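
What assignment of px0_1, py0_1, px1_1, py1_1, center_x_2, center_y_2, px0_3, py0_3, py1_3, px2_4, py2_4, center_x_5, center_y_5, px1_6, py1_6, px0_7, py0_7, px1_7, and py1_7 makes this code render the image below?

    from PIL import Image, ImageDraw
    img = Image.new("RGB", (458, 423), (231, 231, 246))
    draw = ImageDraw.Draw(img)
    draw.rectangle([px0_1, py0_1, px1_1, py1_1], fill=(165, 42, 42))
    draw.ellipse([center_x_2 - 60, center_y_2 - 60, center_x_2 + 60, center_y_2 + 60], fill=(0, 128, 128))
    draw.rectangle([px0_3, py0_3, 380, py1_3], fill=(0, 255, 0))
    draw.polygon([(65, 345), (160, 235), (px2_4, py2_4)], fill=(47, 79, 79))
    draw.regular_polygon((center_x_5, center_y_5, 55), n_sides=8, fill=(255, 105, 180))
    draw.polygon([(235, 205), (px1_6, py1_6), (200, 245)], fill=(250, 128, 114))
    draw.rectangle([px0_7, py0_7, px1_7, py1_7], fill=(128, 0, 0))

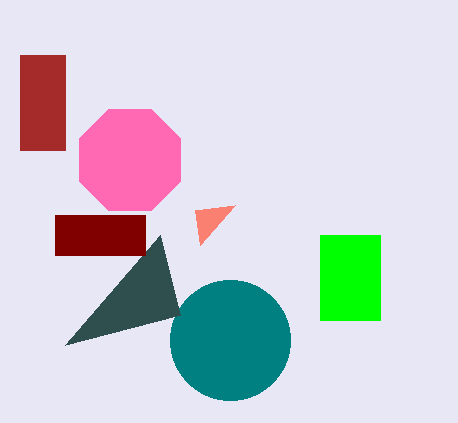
px0_1 = 20; py0_1 = 55; px1_1 = 65; py1_1 = 150; center_x_2 = 230; center_y_2 = 340; px0_3 = 320; py0_3 = 235; py1_3 = 320; px2_4 = 180; py2_4 = 315; center_x_5 = 130; center_y_5 = 160; px1_6 = 195; py1_6 = 210; px0_7 = 55; py0_7 = 215; px1_7 = 145; py1_7 = 255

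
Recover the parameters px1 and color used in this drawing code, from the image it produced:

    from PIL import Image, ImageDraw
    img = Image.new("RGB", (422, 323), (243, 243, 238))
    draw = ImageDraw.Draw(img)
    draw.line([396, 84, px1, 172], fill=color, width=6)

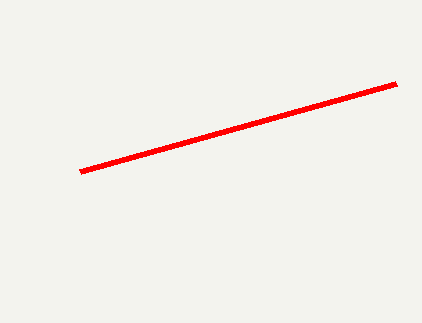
px1 = 80
color = 'red'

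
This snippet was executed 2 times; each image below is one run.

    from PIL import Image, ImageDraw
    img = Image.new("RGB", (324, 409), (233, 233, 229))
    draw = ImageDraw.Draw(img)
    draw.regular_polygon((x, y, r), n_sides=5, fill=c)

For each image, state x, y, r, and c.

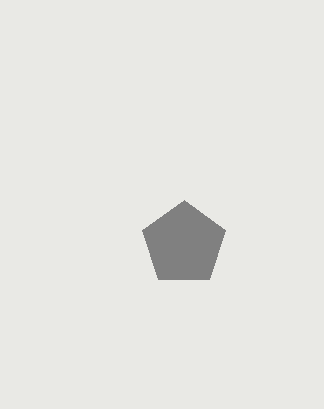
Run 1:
x = 184
y = 244
r = 44
c = 'gray'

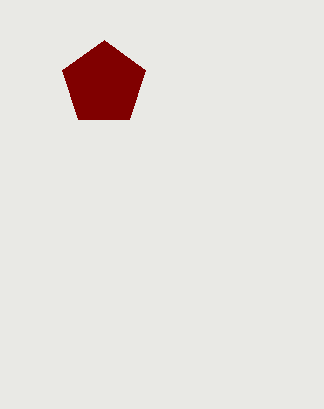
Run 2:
x = 104, y = 84, r = 44, c = 'maroon'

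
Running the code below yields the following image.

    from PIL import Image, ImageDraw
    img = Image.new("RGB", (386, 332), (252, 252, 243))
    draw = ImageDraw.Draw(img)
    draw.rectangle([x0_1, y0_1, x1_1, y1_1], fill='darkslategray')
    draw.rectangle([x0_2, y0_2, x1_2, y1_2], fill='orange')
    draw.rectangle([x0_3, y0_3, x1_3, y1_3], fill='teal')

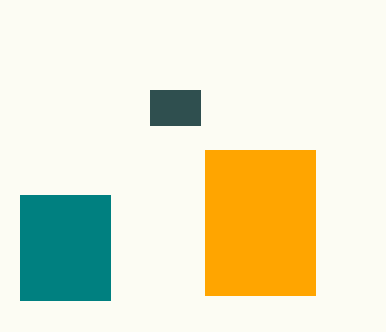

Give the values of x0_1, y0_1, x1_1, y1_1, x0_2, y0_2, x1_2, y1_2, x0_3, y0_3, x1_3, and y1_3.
x0_1 = 150; y0_1 = 90; x1_1 = 200; y1_1 = 125; x0_2 = 205; y0_2 = 150; x1_2 = 315; y1_2 = 295; x0_3 = 20; y0_3 = 195; x1_3 = 110; y1_3 = 300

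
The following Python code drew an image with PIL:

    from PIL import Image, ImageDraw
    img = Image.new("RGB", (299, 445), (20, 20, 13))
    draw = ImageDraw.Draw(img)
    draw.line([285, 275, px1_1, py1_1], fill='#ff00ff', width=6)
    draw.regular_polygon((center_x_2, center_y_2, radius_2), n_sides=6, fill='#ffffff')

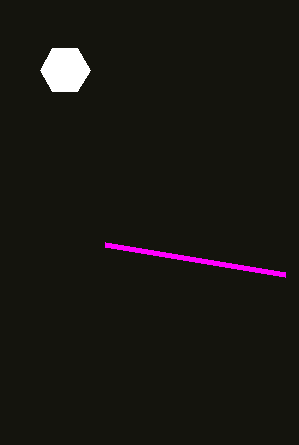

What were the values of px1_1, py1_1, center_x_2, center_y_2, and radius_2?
px1_1 = 105; py1_1 = 245; center_x_2 = 65; center_y_2 = 70; radius_2 = 25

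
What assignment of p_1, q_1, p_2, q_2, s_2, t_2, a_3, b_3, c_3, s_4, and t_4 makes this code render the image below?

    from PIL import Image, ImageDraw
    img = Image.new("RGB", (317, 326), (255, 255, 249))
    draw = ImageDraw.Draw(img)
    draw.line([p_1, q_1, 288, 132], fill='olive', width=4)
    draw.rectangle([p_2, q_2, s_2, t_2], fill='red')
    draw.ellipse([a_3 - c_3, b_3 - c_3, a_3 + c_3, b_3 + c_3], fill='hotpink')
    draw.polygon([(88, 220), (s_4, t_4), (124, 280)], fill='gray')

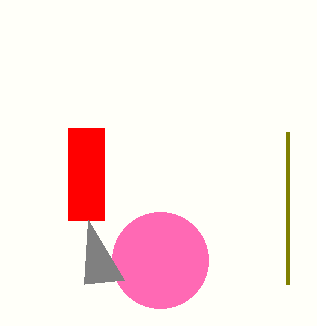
p_1 = 288; q_1 = 284; p_2 = 68; q_2 = 128; s_2 = 104; t_2 = 220; a_3 = 160; b_3 = 260; c_3 = 48; s_4 = 84; t_4 = 284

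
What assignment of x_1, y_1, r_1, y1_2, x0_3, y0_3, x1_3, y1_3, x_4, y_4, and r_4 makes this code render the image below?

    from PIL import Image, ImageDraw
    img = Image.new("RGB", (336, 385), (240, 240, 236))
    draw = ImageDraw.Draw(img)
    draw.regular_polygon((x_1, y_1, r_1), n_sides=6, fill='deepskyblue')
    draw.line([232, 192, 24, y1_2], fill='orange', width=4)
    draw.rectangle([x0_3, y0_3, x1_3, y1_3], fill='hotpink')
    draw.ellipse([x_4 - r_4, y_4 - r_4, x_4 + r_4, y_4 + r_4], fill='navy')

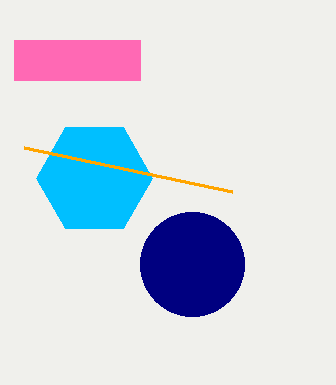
x_1 = 94
y_1 = 178
r_1 = 58
y1_2 = 148
x0_3 = 14
y0_3 = 40
x1_3 = 140
y1_3 = 80
x_4 = 192
y_4 = 264
r_4 = 52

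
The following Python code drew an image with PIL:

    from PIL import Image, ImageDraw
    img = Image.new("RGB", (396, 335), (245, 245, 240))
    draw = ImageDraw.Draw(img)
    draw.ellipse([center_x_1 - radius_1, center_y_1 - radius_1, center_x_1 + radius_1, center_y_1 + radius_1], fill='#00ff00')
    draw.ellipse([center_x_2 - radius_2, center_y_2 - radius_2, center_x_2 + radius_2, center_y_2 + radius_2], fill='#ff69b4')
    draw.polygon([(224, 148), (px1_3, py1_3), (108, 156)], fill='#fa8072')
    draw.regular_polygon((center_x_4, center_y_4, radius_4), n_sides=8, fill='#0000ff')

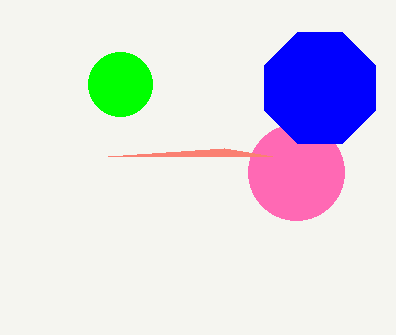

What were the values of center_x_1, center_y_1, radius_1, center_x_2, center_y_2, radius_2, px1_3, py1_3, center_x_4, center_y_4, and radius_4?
center_x_1 = 120, center_y_1 = 84, radius_1 = 32, center_x_2 = 296, center_y_2 = 172, radius_2 = 48, px1_3 = 272, py1_3 = 156, center_x_4 = 320, center_y_4 = 88, radius_4 = 60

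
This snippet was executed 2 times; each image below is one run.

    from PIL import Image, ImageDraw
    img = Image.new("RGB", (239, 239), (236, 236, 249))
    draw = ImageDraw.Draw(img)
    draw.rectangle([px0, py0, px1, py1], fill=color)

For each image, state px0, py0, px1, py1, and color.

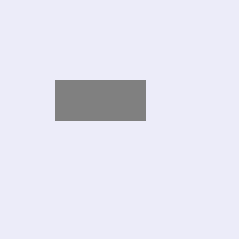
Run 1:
px0 = 55
py0 = 80
px1 = 145
py1 = 120
color = 'gray'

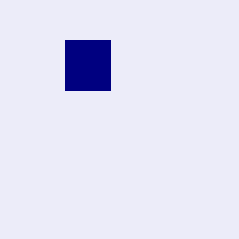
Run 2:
px0 = 65; py0 = 40; px1 = 110; py1 = 90; color = 'navy'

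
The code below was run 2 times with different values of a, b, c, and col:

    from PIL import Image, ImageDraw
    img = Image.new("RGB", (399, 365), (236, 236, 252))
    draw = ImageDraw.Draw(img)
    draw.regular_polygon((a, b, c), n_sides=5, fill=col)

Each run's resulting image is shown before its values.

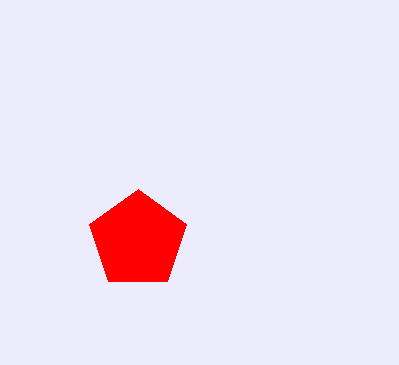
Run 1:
a = 138
b = 240
c = 51
col = 'red'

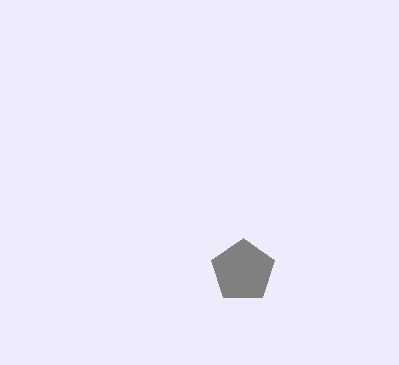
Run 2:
a = 243, b = 271, c = 33, col = 'gray'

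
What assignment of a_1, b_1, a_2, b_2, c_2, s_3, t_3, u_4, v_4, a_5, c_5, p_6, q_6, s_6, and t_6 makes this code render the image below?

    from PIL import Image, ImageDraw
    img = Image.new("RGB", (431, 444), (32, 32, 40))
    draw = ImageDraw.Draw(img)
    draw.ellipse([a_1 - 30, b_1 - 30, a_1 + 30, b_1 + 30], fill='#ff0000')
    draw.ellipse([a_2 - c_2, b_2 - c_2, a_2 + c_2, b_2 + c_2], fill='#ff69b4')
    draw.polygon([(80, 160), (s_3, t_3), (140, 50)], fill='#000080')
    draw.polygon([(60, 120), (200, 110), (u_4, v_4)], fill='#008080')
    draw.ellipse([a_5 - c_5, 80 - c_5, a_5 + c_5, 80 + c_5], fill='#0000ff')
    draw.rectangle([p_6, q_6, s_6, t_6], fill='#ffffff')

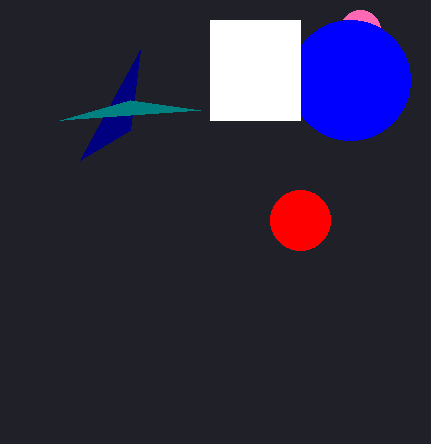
a_1 = 300
b_1 = 220
a_2 = 360
b_2 = 30
c_2 = 20
s_3 = 130
t_3 = 130
u_4 = 130
v_4 = 100
a_5 = 350
c_5 = 60
p_6 = 210
q_6 = 20
s_6 = 300
t_6 = 120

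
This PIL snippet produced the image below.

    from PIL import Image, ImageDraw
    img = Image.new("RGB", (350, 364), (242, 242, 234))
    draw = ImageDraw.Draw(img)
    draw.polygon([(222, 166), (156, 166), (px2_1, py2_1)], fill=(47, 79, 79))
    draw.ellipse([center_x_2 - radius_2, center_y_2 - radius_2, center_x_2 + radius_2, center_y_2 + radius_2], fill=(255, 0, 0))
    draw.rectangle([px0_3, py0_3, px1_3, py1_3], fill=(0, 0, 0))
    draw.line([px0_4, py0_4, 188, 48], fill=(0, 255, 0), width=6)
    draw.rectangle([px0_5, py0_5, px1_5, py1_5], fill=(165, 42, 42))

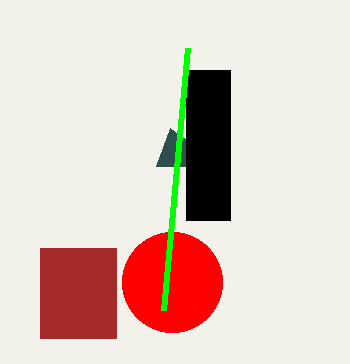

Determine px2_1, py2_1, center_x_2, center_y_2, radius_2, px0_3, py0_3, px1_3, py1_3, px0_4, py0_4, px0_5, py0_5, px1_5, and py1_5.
px2_1 = 170, py2_1 = 128, center_x_2 = 172, center_y_2 = 282, radius_2 = 50, px0_3 = 186, py0_3 = 70, px1_3 = 230, py1_3 = 220, px0_4 = 164, py0_4 = 310, px0_5 = 40, py0_5 = 248, px1_5 = 116, py1_5 = 338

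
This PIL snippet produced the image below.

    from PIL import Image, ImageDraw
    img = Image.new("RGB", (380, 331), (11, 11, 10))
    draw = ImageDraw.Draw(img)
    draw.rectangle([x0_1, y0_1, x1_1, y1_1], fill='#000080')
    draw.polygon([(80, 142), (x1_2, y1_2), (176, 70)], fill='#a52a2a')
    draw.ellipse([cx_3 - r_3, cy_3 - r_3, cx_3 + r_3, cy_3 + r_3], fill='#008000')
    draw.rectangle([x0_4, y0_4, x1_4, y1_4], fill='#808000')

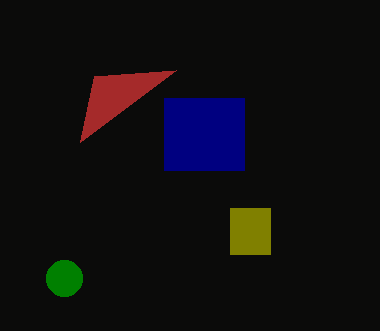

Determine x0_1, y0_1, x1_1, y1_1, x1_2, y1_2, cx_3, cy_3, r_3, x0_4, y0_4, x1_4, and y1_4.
x0_1 = 164, y0_1 = 98, x1_1 = 244, y1_1 = 170, x1_2 = 94, y1_2 = 76, cx_3 = 64, cy_3 = 278, r_3 = 18, x0_4 = 230, y0_4 = 208, x1_4 = 270, y1_4 = 254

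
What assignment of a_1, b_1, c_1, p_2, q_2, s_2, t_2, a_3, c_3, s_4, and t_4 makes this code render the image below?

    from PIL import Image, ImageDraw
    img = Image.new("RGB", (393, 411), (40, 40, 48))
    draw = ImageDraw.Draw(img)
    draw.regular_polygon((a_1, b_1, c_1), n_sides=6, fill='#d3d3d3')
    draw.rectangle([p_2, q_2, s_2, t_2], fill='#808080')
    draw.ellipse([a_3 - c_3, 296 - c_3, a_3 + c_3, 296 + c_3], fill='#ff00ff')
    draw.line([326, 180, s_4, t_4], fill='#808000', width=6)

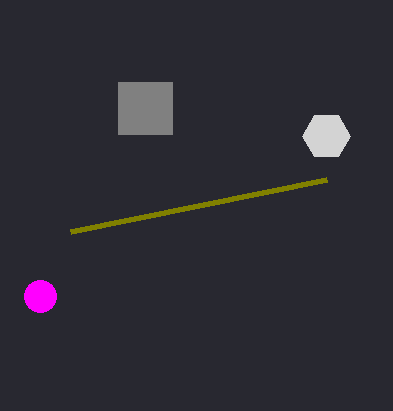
a_1 = 326, b_1 = 136, c_1 = 24, p_2 = 118, q_2 = 82, s_2 = 172, t_2 = 134, a_3 = 40, c_3 = 16, s_4 = 70, t_4 = 232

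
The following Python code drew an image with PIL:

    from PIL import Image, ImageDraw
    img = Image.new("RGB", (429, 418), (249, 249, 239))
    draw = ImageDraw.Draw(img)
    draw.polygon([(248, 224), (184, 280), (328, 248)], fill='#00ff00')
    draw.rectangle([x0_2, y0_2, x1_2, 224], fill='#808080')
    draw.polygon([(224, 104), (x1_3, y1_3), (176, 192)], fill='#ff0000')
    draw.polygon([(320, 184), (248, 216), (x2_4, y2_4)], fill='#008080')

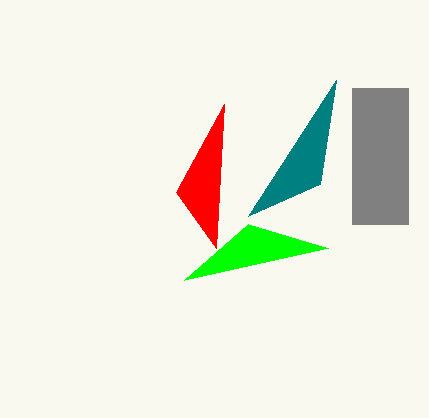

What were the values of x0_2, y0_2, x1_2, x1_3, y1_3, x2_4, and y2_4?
x0_2 = 352, y0_2 = 88, x1_2 = 408, x1_3 = 216, y1_3 = 248, x2_4 = 336, y2_4 = 80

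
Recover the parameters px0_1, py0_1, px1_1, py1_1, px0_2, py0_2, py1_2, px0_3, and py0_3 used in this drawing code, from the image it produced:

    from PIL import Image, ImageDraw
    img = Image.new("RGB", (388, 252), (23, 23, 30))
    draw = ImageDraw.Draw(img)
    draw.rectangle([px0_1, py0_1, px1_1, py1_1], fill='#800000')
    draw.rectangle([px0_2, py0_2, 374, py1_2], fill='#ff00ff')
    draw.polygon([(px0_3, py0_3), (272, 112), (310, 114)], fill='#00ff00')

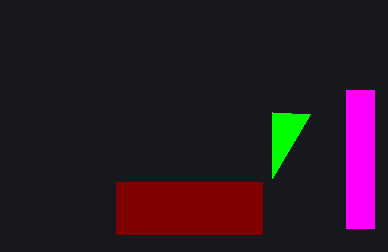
px0_1 = 116, py0_1 = 182, px1_1 = 262, py1_1 = 234, px0_2 = 346, py0_2 = 90, py1_2 = 228, px0_3 = 272, py0_3 = 178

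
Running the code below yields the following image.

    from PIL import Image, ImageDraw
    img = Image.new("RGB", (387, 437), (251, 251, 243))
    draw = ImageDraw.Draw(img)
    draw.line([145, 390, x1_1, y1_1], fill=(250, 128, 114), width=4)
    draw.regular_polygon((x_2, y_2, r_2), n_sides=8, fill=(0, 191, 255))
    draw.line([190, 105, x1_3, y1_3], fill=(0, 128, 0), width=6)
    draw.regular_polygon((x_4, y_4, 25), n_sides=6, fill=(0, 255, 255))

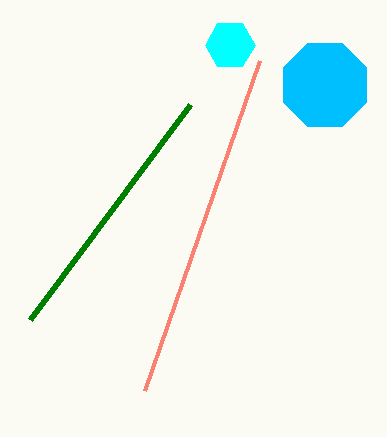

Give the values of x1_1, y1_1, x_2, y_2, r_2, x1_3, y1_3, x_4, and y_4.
x1_1 = 260, y1_1 = 60, x_2 = 325, y_2 = 85, r_2 = 45, x1_3 = 30, y1_3 = 320, x_4 = 230, y_4 = 45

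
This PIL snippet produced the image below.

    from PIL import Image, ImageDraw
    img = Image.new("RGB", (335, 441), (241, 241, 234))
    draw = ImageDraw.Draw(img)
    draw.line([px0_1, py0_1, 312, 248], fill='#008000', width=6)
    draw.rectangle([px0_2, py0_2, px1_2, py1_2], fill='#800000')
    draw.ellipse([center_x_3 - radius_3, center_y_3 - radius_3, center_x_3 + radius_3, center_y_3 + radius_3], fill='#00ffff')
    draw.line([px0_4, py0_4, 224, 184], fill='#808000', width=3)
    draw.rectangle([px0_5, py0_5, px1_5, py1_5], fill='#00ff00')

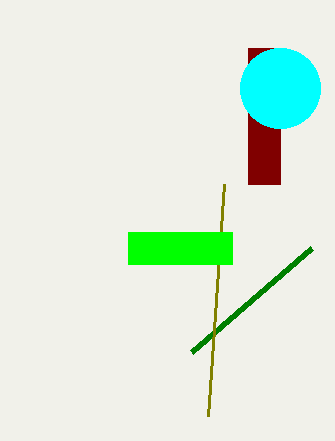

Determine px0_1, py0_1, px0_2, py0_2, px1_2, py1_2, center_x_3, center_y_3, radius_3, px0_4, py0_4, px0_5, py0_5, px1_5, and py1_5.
px0_1 = 192; py0_1 = 352; px0_2 = 248; py0_2 = 48; px1_2 = 280; py1_2 = 184; center_x_3 = 280; center_y_3 = 88; radius_3 = 40; px0_4 = 208; py0_4 = 416; px0_5 = 128; py0_5 = 232; px1_5 = 232; py1_5 = 264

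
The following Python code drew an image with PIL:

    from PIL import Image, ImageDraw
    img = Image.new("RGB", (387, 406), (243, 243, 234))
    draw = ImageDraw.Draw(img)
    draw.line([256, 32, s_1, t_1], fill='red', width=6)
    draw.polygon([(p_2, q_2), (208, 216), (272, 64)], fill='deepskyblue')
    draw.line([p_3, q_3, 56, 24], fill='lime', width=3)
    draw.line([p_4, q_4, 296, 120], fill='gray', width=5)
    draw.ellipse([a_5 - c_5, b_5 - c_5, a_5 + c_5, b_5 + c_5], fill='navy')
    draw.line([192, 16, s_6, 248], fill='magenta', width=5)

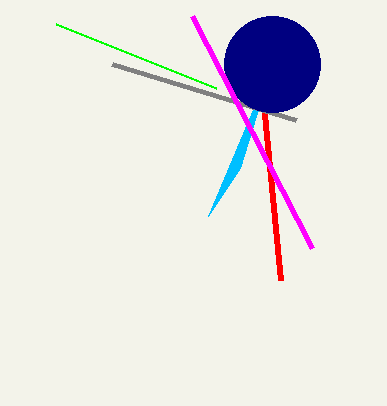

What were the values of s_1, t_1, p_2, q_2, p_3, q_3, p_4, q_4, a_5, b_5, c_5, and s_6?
s_1 = 280; t_1 = 280; p_2 = 240; q_2 = 168; p_3 = 216; q_3 = 88; p_4 = 112; q_4 = 64; a_5 = 272; b_5 = 64; c_5 = 48; s_6 = 312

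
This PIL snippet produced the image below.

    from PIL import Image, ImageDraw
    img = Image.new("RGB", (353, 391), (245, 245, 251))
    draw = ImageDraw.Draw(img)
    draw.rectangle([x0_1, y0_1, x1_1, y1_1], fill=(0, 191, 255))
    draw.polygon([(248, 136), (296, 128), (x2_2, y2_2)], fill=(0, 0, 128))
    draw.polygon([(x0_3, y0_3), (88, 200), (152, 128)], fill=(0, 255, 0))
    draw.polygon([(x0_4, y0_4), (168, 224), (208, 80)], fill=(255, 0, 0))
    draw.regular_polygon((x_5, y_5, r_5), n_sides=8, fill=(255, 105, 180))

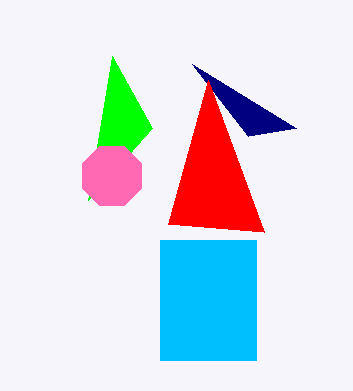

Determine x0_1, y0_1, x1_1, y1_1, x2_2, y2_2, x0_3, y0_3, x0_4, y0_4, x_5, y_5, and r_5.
x0_1 = 160, y0_1 = 240, x1_1 = 256, y1_1 = 360, x2_2 = 192, y2_2 = 64, x0_3 = 112, y0_3 = 56, x0_4 = 264, y0_4 = 232, x_5 = 112, y_5 = 176, r_5 = 32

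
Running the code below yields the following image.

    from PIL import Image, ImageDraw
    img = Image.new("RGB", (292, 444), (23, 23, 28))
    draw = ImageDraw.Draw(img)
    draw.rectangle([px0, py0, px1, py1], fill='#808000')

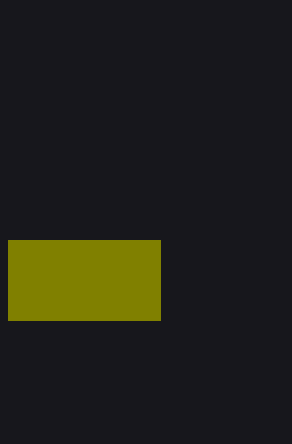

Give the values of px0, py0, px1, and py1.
px0 = 8, py0 = 240, px1 = 160, py1 = 320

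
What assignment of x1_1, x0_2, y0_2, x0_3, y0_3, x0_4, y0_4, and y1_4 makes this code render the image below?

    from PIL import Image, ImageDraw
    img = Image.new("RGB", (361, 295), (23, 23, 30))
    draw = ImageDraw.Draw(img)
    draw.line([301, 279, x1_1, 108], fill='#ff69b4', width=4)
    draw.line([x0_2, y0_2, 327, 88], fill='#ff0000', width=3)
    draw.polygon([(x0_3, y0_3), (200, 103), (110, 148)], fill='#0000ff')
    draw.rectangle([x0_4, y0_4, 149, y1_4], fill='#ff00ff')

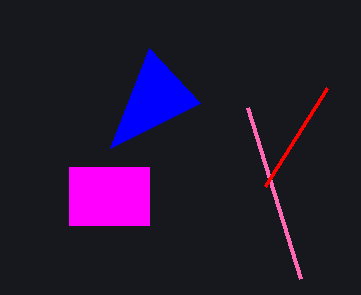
x1_1 = 248, x0_2 = 265, y0_2 = 186, x0_3 = 149, y0_3 = 48, x0_4 = 69, y0_4 = 167, y1_4 = 225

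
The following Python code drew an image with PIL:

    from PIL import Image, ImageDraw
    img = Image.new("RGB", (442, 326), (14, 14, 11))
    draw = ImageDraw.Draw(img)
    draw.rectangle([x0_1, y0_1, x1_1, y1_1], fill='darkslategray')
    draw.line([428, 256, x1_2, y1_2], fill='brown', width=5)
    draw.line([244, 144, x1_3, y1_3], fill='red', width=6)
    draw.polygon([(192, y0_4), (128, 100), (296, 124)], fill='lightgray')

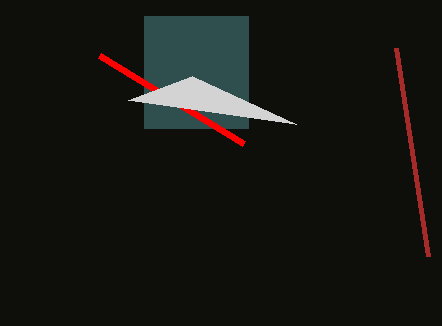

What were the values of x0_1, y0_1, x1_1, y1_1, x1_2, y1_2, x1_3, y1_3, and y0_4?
x0_1 = 144
y0_1 = 16
x1_1 = 248
y1_1 = 128
x1_2 = 396
y1_2 = 48
x1_3 = 100
y1_3 = 56
y0_4 = 76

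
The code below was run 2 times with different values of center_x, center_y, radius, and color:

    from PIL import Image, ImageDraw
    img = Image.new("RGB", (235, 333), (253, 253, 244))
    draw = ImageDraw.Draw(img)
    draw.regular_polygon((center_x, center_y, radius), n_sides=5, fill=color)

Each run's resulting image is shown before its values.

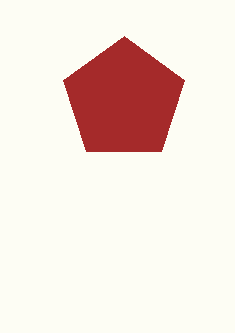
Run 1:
center_x = 124, center_y = 100, radius = 64, color = 'brown'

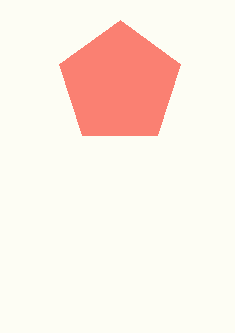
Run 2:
center_x = 120; center_y = 84; radius = 64; color = 'salmon'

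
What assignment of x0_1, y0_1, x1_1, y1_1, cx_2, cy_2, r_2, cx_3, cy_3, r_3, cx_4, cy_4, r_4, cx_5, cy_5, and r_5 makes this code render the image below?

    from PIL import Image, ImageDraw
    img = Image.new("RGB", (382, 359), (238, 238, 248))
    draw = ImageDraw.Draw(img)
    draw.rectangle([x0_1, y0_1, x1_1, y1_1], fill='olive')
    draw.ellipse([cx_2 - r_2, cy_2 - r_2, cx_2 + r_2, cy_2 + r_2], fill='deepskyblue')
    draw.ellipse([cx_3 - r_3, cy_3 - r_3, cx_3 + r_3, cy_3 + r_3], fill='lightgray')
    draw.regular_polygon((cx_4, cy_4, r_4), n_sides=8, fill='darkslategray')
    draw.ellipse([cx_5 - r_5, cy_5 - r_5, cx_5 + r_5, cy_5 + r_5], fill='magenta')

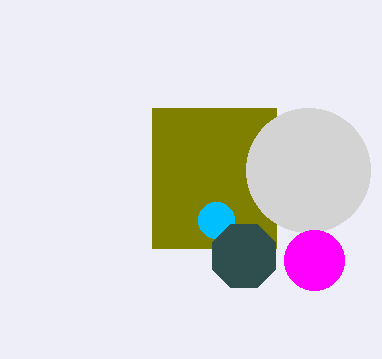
x0_1 = 152; y0_1 = 108; x1_1 = 276; y1_1 = 248; cx_2 = 216; cy_2 = 220; r_2 = 18; cx_3 = 308; cy_3 = 170; r_3 = 62; cx_4 = 244; cy_4 = 256; r_4 = 34; cx_5 = 314; cy_5 = 260; r_5 = 30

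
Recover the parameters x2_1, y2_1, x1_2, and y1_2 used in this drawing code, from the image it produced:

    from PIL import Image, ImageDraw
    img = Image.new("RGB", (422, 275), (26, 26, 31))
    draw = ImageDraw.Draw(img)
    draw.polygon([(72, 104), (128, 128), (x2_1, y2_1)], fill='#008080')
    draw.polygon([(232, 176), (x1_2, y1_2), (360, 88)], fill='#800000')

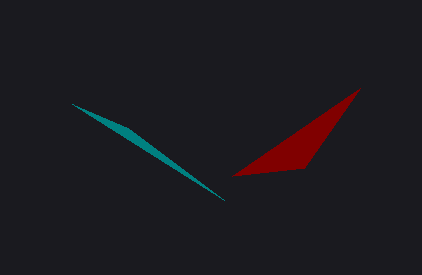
x2_1 = 224
y2_1 = 200
x1_2 = 304
y1_2 = 168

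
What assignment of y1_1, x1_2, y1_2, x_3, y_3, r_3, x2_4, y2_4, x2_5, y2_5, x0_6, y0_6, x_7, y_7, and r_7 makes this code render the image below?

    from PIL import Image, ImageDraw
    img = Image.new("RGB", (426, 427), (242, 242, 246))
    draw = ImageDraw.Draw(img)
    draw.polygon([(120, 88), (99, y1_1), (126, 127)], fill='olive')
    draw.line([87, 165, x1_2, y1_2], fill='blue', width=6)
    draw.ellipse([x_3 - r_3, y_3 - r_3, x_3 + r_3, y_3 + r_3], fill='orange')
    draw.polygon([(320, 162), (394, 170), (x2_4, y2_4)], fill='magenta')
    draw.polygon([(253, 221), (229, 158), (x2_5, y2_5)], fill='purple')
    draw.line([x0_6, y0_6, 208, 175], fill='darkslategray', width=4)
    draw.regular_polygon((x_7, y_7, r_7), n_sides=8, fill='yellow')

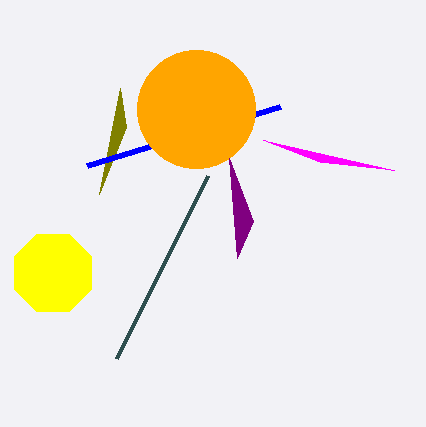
y1_1 = 194, x1_2 = 280, y1_2 = 106, x_3 = 196, y_3 = 109, r_3 = 59, x2_4 = 263, y2_4 = 140, x2_5 = 237, y2_5 = 258, x0_6 = 117, y0_6 = 358, x_7 = 53, y_7 = 273, r_7 = 42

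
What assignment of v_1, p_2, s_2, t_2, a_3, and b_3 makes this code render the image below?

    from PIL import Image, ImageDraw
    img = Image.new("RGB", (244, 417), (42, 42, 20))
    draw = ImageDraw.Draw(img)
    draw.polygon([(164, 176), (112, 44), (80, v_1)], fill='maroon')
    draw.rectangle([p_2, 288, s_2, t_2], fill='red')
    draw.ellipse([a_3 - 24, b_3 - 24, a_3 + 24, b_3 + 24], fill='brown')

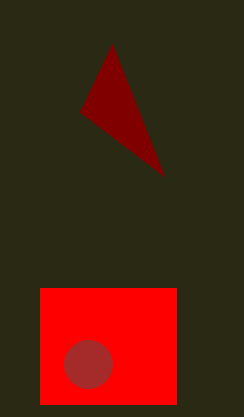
v_1 = 112, p_2 = 40, s_2 = 176, t_2 = 404, a_3 = 88, b_3 = 364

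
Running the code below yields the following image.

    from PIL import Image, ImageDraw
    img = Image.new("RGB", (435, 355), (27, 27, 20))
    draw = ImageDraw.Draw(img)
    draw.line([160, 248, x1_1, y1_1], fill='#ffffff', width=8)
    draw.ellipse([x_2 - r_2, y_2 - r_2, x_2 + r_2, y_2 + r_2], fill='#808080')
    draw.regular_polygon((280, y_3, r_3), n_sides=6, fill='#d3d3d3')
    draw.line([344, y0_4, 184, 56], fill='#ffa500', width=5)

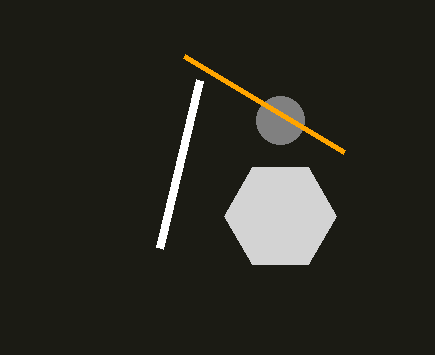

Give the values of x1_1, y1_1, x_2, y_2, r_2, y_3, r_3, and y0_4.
x1_1 = 200
y1_1 = 80
x_2 = 280
y_2 = 120
r_2 = 24
y_3 = 216
r_3 = 56
y0_4 = 152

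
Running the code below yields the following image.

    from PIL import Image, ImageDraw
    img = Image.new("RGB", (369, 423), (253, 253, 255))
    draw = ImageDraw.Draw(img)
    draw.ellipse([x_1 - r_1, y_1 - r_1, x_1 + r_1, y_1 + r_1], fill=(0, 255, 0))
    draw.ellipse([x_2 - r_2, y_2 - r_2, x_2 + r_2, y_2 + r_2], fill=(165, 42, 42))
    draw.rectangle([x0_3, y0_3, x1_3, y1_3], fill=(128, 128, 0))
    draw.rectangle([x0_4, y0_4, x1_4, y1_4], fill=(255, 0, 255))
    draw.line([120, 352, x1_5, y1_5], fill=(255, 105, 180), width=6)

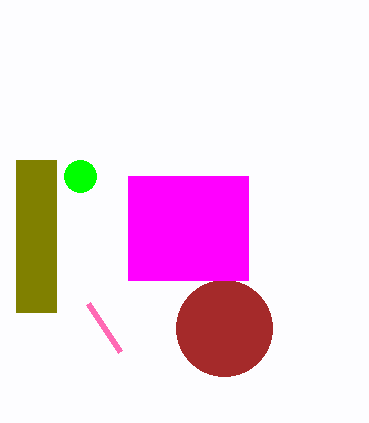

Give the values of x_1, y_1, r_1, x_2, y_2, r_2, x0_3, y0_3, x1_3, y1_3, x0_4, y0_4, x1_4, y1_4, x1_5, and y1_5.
x_1 = 80
y_1 = 176
r_1 = 16
x_2 = 224
y_2 = 328
r_2 = 48
x0_3 = 16
y0_3 = 160
x1_3 = 56
y1_3 = 312
x0_4 = 128
y0_4 = 176
x1_4 = 248
y1_4 = 280
x1_5 = 88
y1_5 = 304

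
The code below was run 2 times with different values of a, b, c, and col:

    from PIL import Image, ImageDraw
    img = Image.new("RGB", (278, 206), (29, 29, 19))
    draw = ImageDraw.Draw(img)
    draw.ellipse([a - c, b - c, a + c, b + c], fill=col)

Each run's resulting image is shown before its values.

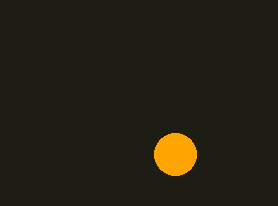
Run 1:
a = 175
b = 154
c = 21
col = 'orange'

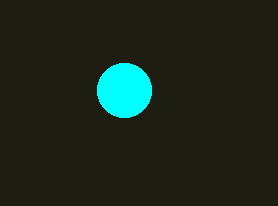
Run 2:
a = 124; b = 90; c = 27; col = 'cyan'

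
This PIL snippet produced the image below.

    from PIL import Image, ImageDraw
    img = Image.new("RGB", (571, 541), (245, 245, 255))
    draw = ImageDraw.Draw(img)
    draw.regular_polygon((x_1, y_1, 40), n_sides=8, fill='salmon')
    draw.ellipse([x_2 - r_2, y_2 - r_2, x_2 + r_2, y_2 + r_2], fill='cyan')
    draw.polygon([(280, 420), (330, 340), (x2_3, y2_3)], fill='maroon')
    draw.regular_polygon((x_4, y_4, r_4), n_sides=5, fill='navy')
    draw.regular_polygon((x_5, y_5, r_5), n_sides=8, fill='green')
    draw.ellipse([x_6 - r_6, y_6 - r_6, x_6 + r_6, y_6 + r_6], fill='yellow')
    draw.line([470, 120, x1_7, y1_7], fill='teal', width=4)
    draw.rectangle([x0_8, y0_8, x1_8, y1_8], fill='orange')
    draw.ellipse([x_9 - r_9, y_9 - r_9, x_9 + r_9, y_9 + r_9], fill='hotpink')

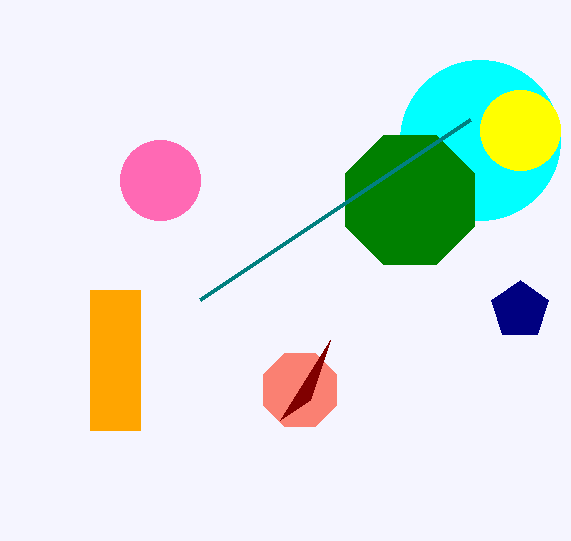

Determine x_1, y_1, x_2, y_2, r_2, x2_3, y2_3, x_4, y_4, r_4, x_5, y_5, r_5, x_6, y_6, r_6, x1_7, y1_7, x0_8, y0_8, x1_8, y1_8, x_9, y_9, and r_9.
x_1 = 300; y_1 = 390; x_2 = 480; y_2 = 140; r_2 = 80; x2_3 = 310; y2_3 = 400; x_4 = 520; y_4 = 310; r_4 = 30; x_5 = 410; y_5 = 200; r_5 = 70; x_6 = 520; y_6 = 130; r_6 = 40; x1_7 = 200; y1_7 = 300; x0_8 = 90; y0_8 = 290; x1_8 = 140; y1_8 = 430; x_9 = 160; y_9 = 180; r_9 = 40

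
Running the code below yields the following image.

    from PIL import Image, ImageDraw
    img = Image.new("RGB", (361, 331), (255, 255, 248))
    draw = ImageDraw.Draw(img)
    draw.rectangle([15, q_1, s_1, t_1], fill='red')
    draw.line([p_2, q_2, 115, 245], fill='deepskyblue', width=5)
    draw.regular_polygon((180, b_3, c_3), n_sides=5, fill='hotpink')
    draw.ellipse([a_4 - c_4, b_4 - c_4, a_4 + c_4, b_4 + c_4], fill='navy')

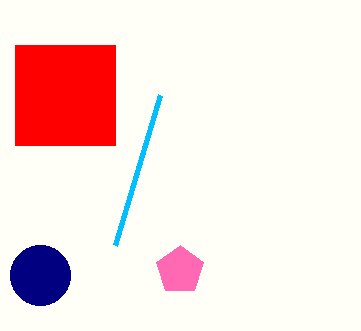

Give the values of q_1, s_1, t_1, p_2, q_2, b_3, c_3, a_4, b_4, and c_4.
q_1 = 45, s_1 = 115, t_1 = 145, p_2 = 160, q_2 = 95, b_3 = 270, c_3 = 25, a_4 = 40, b_4 = 275, c_4 = 30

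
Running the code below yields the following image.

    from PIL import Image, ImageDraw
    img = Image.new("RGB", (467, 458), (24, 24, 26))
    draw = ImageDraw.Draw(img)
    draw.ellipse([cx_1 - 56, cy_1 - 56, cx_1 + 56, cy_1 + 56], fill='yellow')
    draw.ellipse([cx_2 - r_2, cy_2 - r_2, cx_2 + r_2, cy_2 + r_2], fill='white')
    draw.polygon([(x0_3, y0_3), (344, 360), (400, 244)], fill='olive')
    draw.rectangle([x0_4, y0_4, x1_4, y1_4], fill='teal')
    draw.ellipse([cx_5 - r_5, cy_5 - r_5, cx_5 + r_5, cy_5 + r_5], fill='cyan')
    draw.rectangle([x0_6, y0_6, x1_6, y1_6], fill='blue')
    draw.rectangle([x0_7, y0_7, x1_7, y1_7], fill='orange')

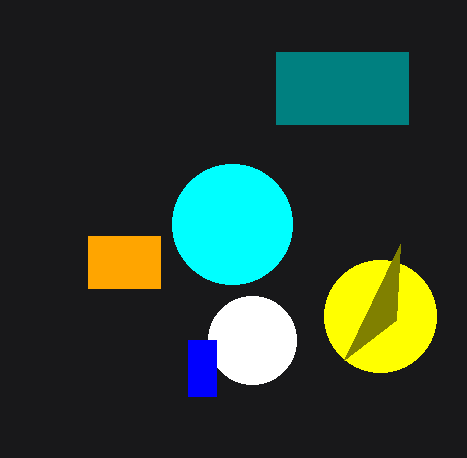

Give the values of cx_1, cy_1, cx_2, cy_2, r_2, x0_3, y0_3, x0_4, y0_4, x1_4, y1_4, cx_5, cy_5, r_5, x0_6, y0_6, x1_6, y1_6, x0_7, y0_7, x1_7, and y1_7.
cx_1 = 380; cy_1 = 316; cx_2 = 252; cy_2 = 340; r_2 = 44; x0_3 = 396; y0_3 = 320; x0_4 = 276; y0_4 = 52; x1_4 = 408; y1_4 = 124; cx_5 = 232; cy_5 = 224; r_5 = 60; x0_6 = 188; y0_6 = 340; x1_6 = 216; y1_6 = 396; x0_7 = 88; y0_7 = 236; x1_7 = 160; y1_7 = 288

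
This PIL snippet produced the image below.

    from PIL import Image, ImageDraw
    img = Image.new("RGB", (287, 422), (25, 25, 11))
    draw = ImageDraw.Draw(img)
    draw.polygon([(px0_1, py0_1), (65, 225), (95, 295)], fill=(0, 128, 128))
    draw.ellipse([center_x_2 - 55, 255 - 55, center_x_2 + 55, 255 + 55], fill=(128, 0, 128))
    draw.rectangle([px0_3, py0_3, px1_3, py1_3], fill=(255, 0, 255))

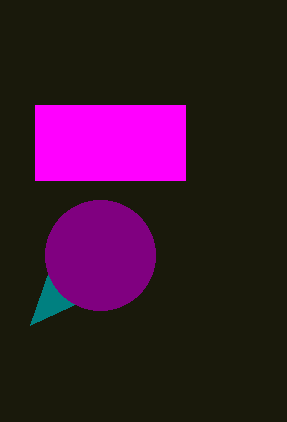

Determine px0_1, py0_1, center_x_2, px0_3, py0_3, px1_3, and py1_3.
px0_1 = 30
py0_1 = 325
center_x_2 = 100
px0_3 = 35
py0_3 = 105
px1_3 = 185
py1_3 = 180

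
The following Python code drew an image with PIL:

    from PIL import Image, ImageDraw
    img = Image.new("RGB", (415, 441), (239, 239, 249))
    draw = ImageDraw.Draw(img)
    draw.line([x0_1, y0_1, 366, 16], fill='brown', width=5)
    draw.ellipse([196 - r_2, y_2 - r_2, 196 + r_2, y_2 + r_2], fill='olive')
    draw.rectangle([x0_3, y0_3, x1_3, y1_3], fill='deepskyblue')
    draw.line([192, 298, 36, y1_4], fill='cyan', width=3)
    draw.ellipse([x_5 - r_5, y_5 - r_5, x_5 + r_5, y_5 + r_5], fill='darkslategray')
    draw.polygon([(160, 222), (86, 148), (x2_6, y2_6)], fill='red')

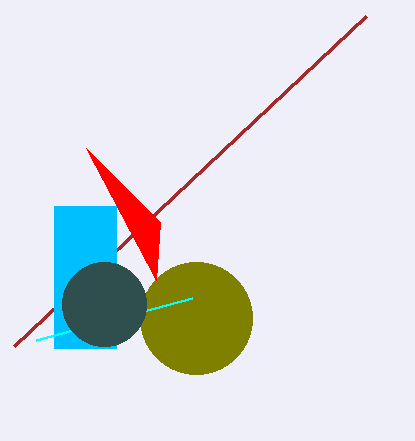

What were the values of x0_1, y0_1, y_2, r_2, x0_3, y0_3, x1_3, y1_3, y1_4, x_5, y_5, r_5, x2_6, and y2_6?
x0_1 = 14; y0_1 = 346; y_2 = 318; r_2 = 56; x0_3 = 54; y0_3 = 206; x1_3 = 116; y1_3 = 348; y1_4 = 340; x_5 = 104; y_5 = 304; r_5 = 42; x2_6 = 156; y2_6 = 280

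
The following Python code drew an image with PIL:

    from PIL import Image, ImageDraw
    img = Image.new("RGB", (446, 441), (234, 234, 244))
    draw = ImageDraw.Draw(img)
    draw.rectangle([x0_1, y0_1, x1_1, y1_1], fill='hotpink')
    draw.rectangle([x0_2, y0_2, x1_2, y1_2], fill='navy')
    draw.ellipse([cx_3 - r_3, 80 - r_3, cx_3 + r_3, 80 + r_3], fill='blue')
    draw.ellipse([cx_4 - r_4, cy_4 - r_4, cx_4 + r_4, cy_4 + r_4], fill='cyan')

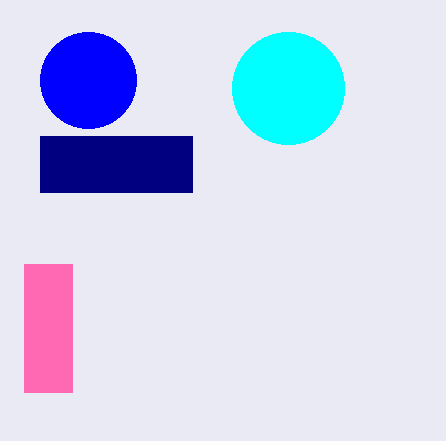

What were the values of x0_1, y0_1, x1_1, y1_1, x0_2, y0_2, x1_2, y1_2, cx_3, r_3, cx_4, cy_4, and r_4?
x0_1 = 24
y0_1 = 264
x1_1 = 72
y1_1 = 392
x0_2 = 40
y0_2 = 136
x1_2 = 192
y1_2 = 192
cx_3 = 88
r_3 = 48
cx_4 = 288
cy_4 = 88
r_4 = 56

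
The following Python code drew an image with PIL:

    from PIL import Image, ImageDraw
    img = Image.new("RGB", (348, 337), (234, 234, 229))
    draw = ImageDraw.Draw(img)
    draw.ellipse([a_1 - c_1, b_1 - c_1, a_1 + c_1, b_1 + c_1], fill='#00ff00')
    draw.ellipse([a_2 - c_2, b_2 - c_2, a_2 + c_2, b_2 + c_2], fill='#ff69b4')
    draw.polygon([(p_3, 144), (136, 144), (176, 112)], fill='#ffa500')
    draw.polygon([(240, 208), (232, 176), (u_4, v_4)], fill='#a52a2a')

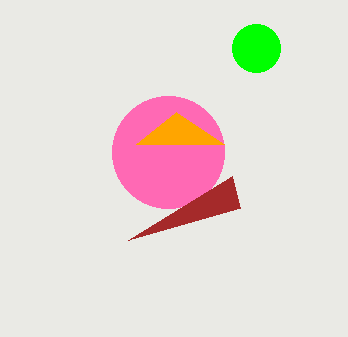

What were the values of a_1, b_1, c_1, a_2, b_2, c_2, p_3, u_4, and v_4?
a_1 = 256, b_1 = 48, c_1 = 24, a_2 = 168, b_2 = 152, c_2 = 56, p_3 = 224, u_4 = 128, v_4 = 240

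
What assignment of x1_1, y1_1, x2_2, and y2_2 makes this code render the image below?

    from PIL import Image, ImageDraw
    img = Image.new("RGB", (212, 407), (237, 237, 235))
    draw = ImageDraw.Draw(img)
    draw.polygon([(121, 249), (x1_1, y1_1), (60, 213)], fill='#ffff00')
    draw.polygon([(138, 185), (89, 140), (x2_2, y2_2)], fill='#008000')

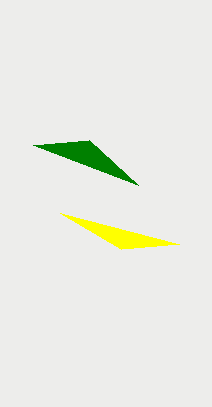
x1_1 = 179; y1_1 = 244; x2_2 = 33; y2_2 = 145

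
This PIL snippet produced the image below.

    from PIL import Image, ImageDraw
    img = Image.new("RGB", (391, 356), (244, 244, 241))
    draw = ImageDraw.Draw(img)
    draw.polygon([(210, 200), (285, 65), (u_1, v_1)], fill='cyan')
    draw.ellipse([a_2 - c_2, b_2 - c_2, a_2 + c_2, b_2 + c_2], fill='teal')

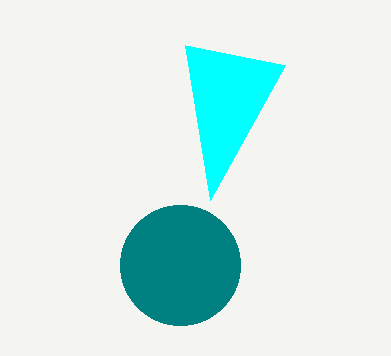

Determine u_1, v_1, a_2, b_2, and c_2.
u_1 = 185
v_1 = 45
a_2 = 180
b_2 = 265
c_2 = 60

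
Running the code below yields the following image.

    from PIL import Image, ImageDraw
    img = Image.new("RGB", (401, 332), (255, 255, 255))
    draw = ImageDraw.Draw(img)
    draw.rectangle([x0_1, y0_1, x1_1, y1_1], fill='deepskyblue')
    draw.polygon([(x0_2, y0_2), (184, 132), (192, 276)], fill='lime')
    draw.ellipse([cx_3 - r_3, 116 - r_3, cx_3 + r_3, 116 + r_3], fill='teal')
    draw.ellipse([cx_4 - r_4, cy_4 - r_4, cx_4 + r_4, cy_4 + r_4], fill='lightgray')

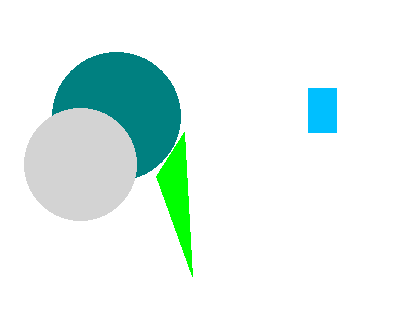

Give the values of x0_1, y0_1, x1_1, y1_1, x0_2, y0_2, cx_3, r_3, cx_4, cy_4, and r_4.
x0_1 = 308; y0_1 = 88; x1_1 = 336; y1_1 = 132; x0_2 = 156; y0_2 = 176; cx_3 = 116; r_3 = 64; cx_4 = 80; cy_4 = 164; r_4 = 56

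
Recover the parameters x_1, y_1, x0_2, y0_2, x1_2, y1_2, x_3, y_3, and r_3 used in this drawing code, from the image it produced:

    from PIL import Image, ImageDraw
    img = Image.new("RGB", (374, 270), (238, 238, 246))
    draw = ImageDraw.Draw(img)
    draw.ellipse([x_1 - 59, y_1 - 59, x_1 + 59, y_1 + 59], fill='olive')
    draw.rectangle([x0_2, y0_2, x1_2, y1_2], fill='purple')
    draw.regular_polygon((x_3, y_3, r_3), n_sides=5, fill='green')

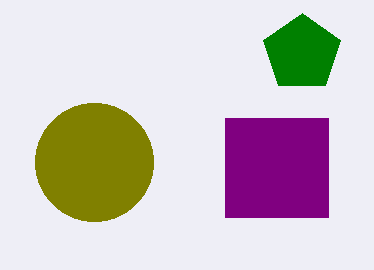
x_1 = 94, y_1 = 162, x0_2 = 225, y0_2 = 118, x1_2 = 328, y1_2 = 217, x_3 = 302, y_3 = 53, r_3 = 40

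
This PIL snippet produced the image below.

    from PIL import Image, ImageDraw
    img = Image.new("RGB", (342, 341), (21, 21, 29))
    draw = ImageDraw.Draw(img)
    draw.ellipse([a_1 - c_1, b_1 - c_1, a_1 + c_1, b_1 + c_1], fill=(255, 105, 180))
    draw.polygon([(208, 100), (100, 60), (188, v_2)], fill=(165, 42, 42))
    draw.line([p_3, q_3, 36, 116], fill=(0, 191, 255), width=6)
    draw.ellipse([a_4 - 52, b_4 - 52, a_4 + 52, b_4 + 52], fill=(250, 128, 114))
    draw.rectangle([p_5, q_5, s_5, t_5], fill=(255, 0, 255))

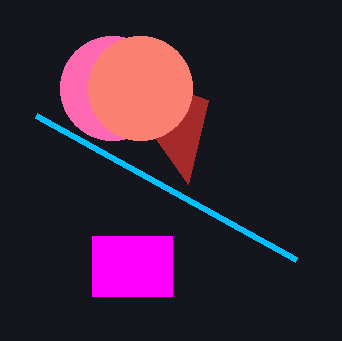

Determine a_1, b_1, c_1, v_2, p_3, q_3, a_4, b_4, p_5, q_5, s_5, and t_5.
a_1 = 112, b_1 = 88, c_1 = 52, v_2 = 184, p_3 = 296, q_3 = 260, a_4 = 140, b_4 = 88, p_5 = 92, q_5 = 236, s_5 = 172, t_5 = 296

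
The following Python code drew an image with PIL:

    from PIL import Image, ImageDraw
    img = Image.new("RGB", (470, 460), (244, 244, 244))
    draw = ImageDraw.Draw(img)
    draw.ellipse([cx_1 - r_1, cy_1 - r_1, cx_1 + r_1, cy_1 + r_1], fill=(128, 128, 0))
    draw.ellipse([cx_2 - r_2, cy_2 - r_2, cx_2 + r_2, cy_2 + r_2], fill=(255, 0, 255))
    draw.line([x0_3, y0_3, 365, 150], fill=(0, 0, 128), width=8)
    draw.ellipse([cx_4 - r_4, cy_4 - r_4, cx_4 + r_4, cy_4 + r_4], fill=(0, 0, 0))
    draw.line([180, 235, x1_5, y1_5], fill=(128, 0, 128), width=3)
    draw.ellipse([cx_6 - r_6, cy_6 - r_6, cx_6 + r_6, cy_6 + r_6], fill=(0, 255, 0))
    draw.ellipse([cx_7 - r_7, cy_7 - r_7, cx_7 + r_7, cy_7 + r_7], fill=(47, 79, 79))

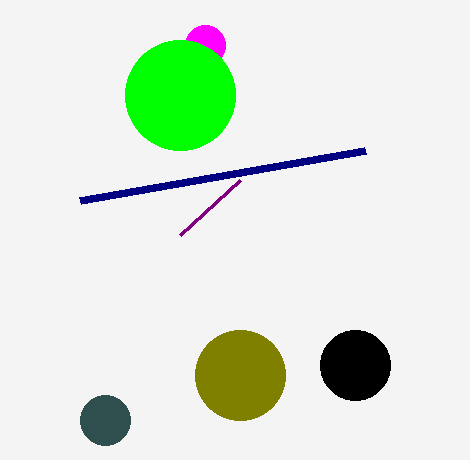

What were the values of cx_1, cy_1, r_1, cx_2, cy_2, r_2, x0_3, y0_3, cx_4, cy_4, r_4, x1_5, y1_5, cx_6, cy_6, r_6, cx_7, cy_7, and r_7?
cx_1 = 240, cy_1 = 375, r_1 = 45, cx_2 = 205, cy_2 = 45, r_2 = 20, x0_3 = 80, y0_3 = 200, cx_4 = 355, cy_4 = 365, r_4 = 35, x1_5 = 240, y1_5 = 180, cx_6 = 180, cy_6 = 95, r_6 = 55, cx_7 = 105, cy_7 = 420, r_7 = 25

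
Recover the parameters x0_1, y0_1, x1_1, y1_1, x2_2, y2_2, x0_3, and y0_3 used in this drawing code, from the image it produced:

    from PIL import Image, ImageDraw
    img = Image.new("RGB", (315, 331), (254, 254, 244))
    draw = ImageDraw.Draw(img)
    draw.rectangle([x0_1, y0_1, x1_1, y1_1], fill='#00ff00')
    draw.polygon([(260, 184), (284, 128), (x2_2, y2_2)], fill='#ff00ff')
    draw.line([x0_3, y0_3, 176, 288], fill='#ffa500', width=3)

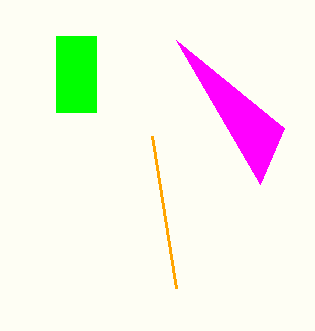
x0_1 = 56, y0_1 = 36, x1_1 = 96, y1_1 = 112, x2_2 = 176, y2_2 = 40, x0_3 = 152, y0_3 = 136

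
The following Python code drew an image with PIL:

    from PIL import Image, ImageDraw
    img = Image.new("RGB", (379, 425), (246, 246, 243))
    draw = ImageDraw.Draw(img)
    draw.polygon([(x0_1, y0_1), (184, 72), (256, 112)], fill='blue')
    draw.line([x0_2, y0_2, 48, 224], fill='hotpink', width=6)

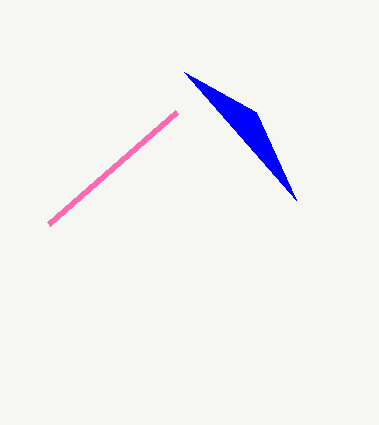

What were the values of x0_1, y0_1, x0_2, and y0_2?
x0_1 = 296; y0_1 = 200; x0_2 = 176; y0_2 = 112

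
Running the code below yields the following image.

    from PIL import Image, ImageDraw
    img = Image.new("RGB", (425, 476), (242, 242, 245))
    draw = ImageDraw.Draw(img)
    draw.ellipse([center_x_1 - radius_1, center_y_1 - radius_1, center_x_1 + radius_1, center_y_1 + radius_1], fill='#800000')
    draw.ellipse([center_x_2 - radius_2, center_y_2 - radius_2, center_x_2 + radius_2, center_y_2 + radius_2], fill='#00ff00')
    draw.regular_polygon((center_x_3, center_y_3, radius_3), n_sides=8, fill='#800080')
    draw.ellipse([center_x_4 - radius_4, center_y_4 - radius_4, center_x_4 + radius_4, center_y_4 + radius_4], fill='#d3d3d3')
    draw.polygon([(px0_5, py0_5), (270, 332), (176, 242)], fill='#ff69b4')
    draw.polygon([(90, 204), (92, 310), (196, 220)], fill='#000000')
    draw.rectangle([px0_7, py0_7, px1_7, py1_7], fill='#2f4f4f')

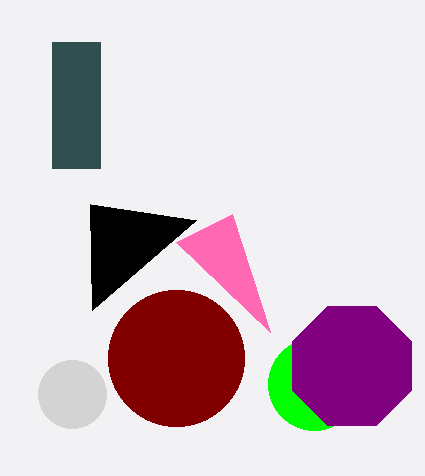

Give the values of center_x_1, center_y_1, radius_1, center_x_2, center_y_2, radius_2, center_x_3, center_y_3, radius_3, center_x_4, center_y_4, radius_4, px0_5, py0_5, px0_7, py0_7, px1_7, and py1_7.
center_x_1 = 176; center_y_1 = 358; radius_1 = 68; center_x_2 = 314; center_y_2 = 384; radius_2 = 46; center_x_3 = 352; center_y_3 = 366; radius_3 = 64; center_x_4 = 72; center_y_4 = 394; radius_4 = 34; px0_5 = 232; py0_5 = 214; px0_7 = 52; py0_7 = 42; px1_7 = 100; py1_7 = 168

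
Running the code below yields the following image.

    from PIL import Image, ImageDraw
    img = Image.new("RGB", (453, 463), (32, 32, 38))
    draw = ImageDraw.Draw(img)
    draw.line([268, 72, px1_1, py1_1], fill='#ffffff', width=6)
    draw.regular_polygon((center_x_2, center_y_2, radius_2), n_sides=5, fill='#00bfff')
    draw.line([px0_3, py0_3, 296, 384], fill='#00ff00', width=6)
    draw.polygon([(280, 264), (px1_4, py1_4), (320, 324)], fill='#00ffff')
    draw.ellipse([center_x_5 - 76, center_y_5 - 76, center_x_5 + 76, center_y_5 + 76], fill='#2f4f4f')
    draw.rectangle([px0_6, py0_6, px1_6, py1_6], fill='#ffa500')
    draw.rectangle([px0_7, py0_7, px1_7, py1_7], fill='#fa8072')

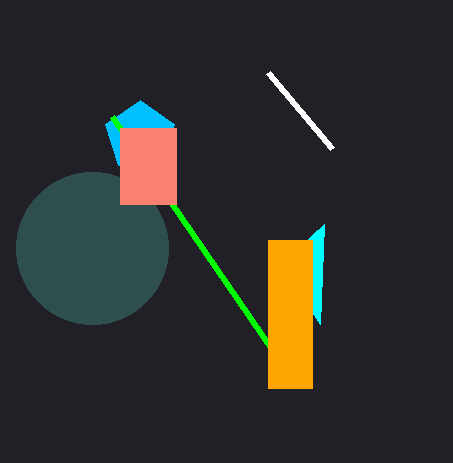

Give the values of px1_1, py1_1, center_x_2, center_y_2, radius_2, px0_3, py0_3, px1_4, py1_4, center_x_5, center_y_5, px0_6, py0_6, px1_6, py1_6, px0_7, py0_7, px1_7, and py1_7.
px1_1 = 332; py1_1 = 148; center_x_2 = 140; center_y_2 = 136; radius_2 = 36; px0_3 = 112; py0_3 = 116; px1_4 = 324; py1_4 = 224; center_x_5 = 92; center_y_5 = 248; px0_6 = 268; py0_6 = 240; px1_6 = 312; py1_6 = 388; px0_7 = 120; py0_7 = 128; px1_7 = 176; py1_7 = 204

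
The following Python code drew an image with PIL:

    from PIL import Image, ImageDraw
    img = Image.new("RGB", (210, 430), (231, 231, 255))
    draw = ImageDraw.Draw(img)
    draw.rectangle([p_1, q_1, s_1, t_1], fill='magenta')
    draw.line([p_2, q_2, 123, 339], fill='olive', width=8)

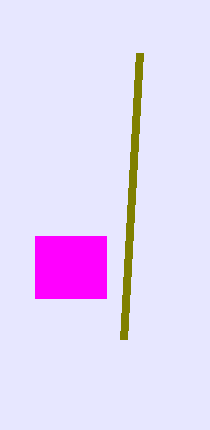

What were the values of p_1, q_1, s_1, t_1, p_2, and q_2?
p_1 = 35, q_1 = 236, s_1 = 106, t_1 = 298, p_2 = 139, q_2 = 53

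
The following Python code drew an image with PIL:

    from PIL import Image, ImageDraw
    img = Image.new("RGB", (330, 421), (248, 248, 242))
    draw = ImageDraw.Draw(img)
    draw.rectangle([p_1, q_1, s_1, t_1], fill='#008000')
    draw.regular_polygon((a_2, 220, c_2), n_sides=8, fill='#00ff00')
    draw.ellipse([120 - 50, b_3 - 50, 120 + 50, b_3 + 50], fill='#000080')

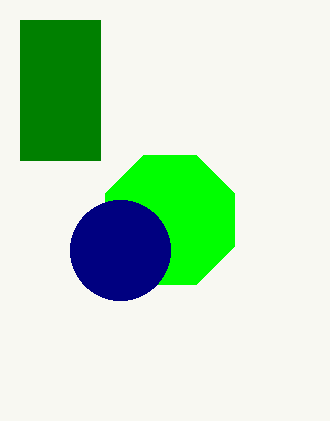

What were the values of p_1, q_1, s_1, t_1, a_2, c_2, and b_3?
p_1 = 20; q_1 = 20; s_1 = 100; t_1 = 160; a_2 = 170; c_2 = 70; b_3 = 250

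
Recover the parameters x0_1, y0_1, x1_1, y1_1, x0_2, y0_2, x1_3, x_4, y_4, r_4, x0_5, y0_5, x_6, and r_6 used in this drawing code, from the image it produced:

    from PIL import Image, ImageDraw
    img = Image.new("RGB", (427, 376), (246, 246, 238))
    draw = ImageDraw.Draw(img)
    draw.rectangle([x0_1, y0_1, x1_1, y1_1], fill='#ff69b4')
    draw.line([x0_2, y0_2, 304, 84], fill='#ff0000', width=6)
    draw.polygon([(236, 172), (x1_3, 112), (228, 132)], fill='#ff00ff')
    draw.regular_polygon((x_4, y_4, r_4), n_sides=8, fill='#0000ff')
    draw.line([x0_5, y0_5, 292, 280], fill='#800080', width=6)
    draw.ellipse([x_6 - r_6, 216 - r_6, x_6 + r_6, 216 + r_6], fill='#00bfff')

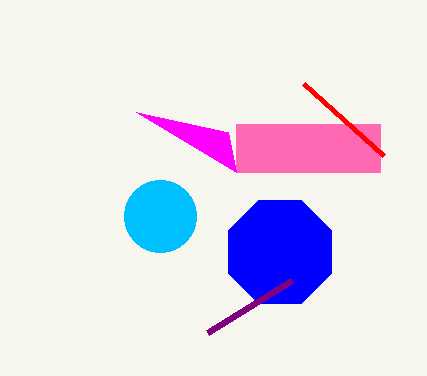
x0_1 = 236
y0_1 = 124
x1_1 = 380
y1_1 = 172
x0_2 = 384
y0_2 = 156
x1_3 = 136
x_4 = 280
y_4 = 252
r_4 = 56
x0_5 = 208
y0_5 = 332
x_6 = 160
r_6 = 36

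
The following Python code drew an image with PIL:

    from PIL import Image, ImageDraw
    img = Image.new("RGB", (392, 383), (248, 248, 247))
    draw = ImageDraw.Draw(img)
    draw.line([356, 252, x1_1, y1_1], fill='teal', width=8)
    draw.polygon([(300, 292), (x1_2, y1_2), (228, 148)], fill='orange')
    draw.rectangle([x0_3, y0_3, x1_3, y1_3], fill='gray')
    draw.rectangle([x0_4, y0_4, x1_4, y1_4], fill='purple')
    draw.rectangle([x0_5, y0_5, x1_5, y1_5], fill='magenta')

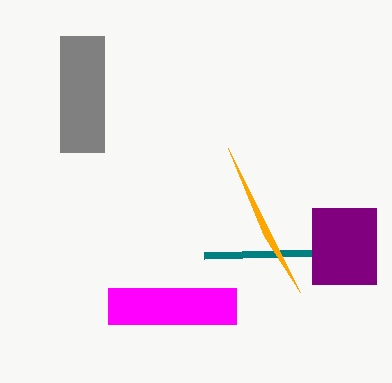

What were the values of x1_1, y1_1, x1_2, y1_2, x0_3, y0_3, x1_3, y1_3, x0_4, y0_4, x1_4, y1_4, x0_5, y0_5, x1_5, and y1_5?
x1_1 = 204, y1_1 = 256, x1_2 = 264, y1_2 = 236, x0_3 = 60, y0_3 = 36, x1_3 = 104, y1_3 = 152, x0_4 = 312, y0_4 = 208, x1_4 = 376, y1_4 = 284, x0_5 = 108, y0_5 = 288, x1_5 = 236, y1_5 = 324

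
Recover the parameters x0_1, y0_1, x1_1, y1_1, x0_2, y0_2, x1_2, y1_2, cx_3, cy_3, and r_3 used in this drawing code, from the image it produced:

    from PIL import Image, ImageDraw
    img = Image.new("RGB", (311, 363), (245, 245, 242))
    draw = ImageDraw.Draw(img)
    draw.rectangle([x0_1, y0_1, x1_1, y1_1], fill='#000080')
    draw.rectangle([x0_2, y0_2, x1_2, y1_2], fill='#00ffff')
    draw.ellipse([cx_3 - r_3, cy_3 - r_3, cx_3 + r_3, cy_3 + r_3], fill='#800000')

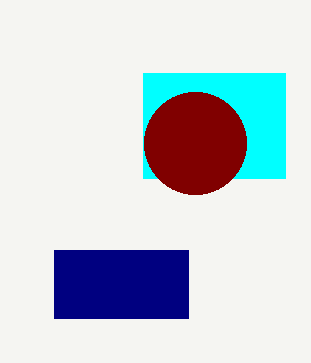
x0_1 = 54, y0_1 = 250, x1_1 = 188, y1_1 = 318, x0_2 = 143, y0_2 = 73, x1_2 = 285, y1_2 = 178, cx_3 = 195, cy_3 = 143, r_3 = 51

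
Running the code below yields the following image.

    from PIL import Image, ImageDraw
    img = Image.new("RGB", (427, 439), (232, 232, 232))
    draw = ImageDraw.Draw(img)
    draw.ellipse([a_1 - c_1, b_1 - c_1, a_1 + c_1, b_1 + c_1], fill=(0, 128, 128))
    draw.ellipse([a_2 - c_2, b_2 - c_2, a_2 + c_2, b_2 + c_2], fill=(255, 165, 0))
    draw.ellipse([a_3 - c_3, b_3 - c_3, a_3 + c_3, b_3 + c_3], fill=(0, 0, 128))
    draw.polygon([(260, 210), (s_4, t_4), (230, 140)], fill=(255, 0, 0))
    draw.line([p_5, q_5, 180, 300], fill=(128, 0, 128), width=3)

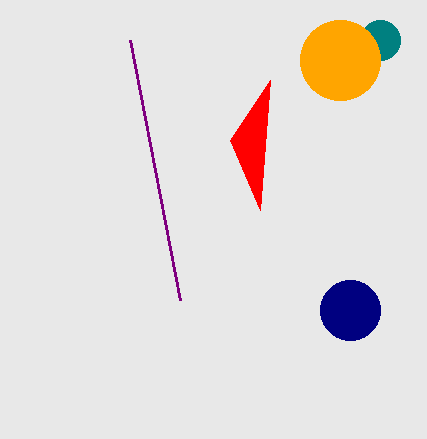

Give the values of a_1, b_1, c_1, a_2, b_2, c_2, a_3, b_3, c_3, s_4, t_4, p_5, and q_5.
a_1 = 380
b_1 = 40
c_1 = 20
a_2 = 340
b_2 = 60
c_2 = 40
a_3 = 350
b_3 = 310
c_3 = 30
s_4 = 270
t_4 = 80
p_5 = 130
q_5 = 40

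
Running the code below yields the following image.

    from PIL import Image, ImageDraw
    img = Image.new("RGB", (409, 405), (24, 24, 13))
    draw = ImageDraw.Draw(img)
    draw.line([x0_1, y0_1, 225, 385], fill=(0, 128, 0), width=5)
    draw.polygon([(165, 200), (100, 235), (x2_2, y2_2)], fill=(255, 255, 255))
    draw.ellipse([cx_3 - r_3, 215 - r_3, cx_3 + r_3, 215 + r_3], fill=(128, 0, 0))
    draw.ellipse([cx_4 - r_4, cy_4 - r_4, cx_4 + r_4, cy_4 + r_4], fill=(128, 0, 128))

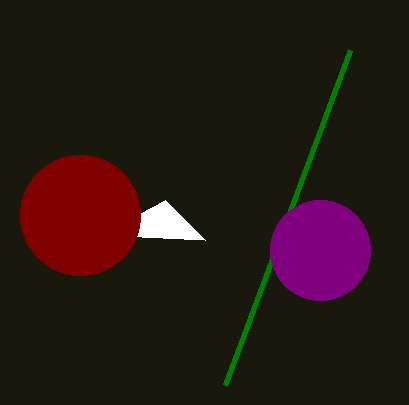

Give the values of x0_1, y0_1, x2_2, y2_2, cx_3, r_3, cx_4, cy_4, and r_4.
x0_1 = 350; y0_1 = 50; x2_2 = 205; y2_2 = 240; cx_3 = 80; r_3 = 60; cx_4 = 320; cy_4 = 250; r_4 = 50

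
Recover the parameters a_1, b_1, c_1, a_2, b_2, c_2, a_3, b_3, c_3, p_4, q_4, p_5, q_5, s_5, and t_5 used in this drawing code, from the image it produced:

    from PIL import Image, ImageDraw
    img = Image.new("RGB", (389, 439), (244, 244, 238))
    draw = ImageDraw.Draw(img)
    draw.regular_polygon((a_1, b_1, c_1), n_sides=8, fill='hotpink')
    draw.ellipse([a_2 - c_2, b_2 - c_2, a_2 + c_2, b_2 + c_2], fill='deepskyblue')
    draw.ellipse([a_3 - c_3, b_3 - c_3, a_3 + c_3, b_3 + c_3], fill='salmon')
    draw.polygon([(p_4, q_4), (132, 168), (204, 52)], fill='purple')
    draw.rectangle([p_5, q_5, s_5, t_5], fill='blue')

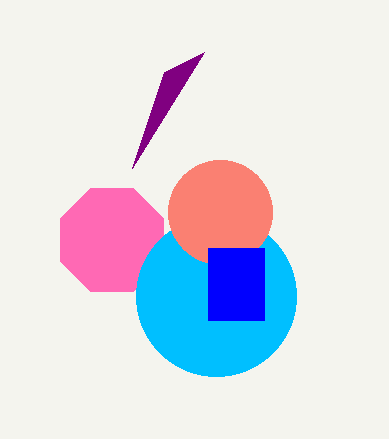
a_1 = 112, b_1 = 240, c_1 = 56, a_2 = 216, b_2 = 296, c_2 = 80, a_3 = 220, b_3 = 212, c_3 = 52, p_4 = 164, q_4 = 72, p_5 = 208, q_5 = 248, s_5 = 264, t_5 = 320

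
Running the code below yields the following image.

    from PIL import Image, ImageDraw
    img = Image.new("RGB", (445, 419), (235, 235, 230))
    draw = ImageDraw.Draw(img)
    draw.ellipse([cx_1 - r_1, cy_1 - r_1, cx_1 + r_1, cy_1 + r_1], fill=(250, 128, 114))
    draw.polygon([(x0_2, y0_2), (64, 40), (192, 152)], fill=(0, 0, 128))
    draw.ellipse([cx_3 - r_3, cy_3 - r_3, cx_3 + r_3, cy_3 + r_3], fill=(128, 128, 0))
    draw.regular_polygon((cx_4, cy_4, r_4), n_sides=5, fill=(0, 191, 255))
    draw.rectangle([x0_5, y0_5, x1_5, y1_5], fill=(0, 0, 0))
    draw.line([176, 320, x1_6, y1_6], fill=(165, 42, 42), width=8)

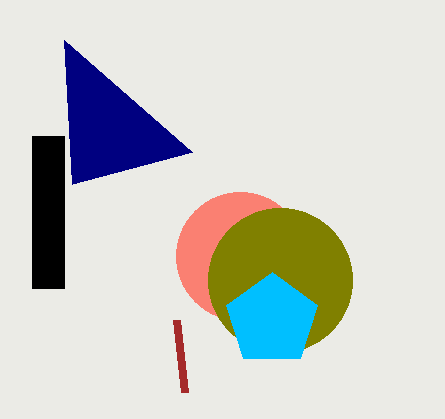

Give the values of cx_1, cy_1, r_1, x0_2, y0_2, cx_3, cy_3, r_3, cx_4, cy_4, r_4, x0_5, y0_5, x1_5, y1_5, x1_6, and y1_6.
cx_1 = 240
cy_1 = 256
r_1 = 64
x0_2 = 72
y0_2 = 184
cx_3 = 280
cy_3 = 280
r_3 = 72
cx_4 = 272
cy_4 = 320
r_4 = 48
x0_5 = 32
y0_5 = 136
x1_5 = 64
y1_5 = 288
x1_6 = 184
y1_6 = 392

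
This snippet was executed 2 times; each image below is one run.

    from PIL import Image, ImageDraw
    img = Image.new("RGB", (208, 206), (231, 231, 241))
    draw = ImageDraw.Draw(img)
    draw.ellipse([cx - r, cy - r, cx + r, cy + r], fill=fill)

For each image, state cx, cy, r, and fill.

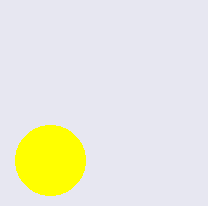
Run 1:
cx = 50; cy = 160; r = 35; fill = 'yellow'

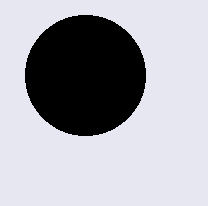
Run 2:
cx = 85; cy = 75; r = 60; fill = 'black'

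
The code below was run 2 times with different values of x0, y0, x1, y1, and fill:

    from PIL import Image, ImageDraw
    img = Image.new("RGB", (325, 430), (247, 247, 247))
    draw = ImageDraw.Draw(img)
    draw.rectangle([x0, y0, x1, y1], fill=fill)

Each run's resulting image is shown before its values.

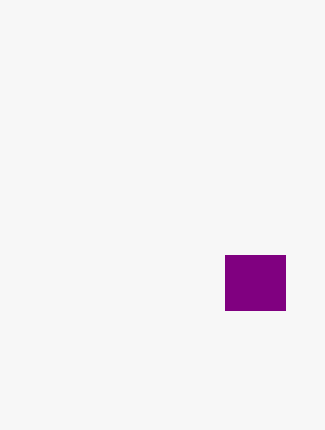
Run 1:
x0 = 225, y0 = 255, x1 = 285, y1 = 310, fill = 'purple'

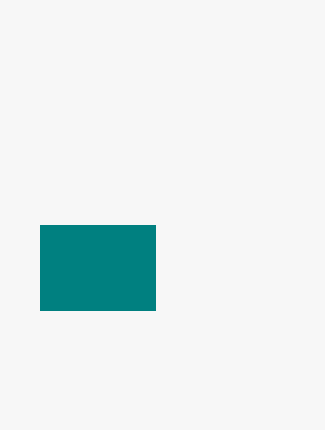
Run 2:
x0 = 40, y0 = 225, x1 = 155, y1 = 310, fill = 'teal'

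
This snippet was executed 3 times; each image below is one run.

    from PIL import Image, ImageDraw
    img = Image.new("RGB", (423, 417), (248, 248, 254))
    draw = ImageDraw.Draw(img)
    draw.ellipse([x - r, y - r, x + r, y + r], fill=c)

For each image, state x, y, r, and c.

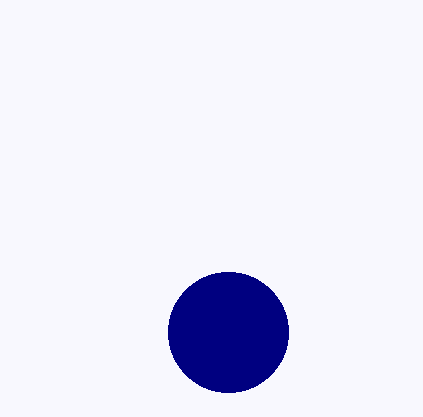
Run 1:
x = 228
y = 332
r = 60
c = 'navy'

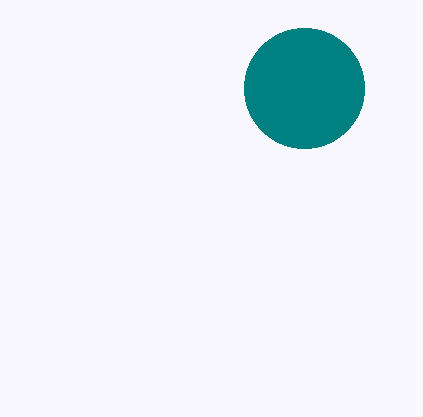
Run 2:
x = 304; y = 88; r = 60; c = 'teal'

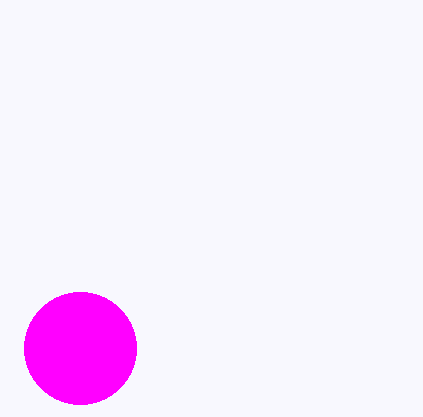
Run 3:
x = 80, y = 348, r = 56, c = 'magenta'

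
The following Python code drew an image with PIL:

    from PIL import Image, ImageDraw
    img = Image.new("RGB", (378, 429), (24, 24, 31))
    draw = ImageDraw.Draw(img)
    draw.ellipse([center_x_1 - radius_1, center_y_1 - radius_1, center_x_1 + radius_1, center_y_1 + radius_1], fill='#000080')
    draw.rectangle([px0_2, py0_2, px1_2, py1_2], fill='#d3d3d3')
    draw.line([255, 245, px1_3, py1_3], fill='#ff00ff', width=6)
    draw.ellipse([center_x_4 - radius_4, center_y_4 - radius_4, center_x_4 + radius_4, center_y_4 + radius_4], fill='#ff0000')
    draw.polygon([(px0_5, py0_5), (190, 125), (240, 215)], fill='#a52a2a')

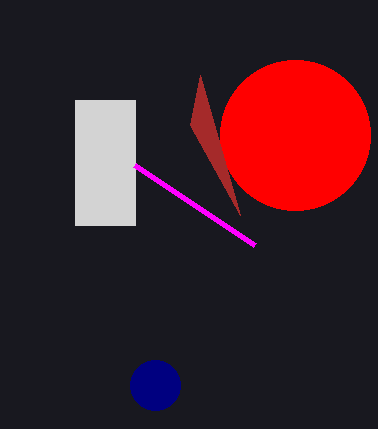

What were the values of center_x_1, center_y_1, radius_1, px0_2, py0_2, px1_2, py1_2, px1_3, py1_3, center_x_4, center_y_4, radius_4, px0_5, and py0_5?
center_x_1 = 155, center_y_1 = 385, radius_1 = 25, px0_2 = 75, py0_2 = 100, px1_2 = 135, py1_2 = 225, px1_3 = 135, py1_3 = 165, center_x_4 = 295, center_y_4 = 135, radius_4 = 75, px0_5 = 200, py0_5 = 75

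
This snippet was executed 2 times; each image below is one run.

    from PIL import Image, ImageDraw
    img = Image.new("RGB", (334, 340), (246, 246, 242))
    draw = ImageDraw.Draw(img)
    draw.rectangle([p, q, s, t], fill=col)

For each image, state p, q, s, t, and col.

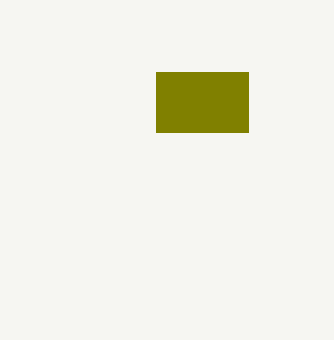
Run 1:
p = 156, q = 72, s = 248, t = 132, col = 'olive'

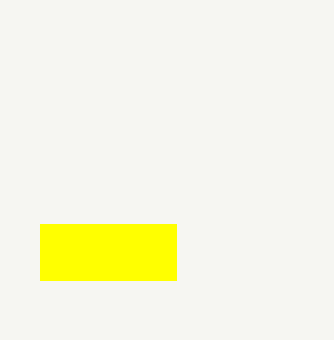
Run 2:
p = 40
q = 224
s = 176
t = 280
col = 'yellow'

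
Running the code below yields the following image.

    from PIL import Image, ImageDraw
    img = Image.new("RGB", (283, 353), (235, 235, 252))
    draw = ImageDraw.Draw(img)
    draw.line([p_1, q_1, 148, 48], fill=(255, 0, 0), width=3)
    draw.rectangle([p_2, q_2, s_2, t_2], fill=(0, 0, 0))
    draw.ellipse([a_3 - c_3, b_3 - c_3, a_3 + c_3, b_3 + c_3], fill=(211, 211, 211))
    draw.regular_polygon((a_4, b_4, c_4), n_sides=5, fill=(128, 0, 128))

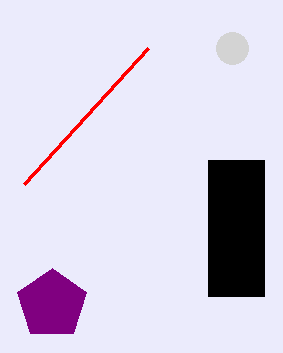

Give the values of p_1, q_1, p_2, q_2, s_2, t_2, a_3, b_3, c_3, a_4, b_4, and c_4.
p_1 = 24
q_1 = 184
p_2 = 208
q_2 = 160
s_2 = 264
t_2 = 296
a_3 = 232
b_3 = 48
c_3 = 16
a_4 = 52
b_4 = 304
c_4 = 36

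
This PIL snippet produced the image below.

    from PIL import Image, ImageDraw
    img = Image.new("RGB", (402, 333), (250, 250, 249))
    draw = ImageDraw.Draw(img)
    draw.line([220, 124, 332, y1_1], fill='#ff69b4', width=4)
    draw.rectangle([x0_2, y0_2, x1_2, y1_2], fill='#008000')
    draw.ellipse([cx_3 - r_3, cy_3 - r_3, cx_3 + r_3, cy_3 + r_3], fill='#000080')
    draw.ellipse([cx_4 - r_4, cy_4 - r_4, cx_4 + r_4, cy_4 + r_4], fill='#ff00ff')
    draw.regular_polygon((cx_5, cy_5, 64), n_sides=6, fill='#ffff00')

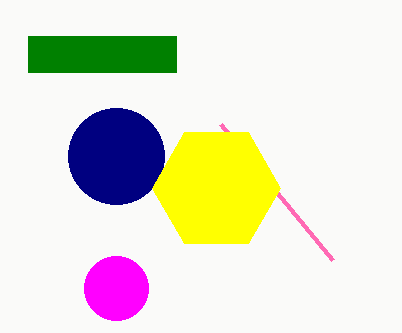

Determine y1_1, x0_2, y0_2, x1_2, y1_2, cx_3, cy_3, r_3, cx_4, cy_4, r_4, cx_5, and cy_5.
y1_1 = 260
x0_2 = 28
y0_2 = 36
x1_2 = 176
y1_2 = 72
cx_3 = 116
cy_3 = 156
r_3 = 48
cx_4 = 116
cy_4 = 288
r_4 = 32
cx_5 = 216
cy_5 = 188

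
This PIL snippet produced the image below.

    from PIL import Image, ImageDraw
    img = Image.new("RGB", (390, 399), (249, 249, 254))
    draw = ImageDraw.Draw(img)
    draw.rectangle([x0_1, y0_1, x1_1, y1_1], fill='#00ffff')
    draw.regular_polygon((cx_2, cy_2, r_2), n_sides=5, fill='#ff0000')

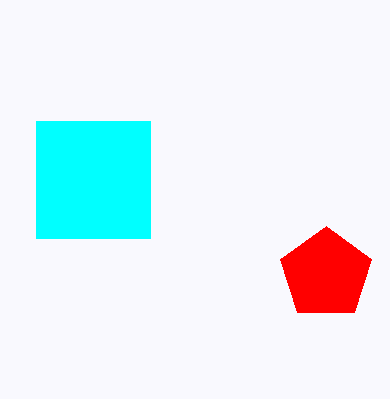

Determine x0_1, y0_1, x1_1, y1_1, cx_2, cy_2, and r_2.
x0_1 = 36, y0_1 = 121, x1_1 = 150, y1_1 = 238, cx_2 = 326, cy_2 = 274, r_2 = 48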